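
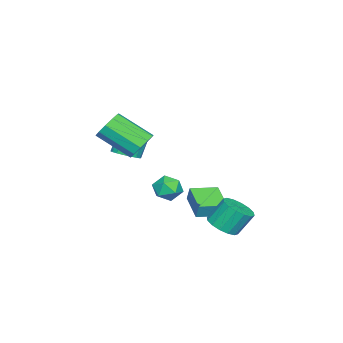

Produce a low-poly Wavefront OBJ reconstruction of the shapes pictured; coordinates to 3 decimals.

v -1.49 1.582 -3.526
v -1.36 1.784 -2.741
v -0.228 2.572 -3.99
v -0.098 2.774 -3.206
v -0.582 0.486 -3.394
v -0.452 0.688 -2.61
v 0.68 1.476 -3.859
v 0.81 1.678 -3.074
v 2.279 -0.575 1.182
v 3.04 -0.312 1.484
v 3.163 -2.023 2.66
v 2.401 -2.285 2.358
v 2.661 -0.12 1.803
v 2.784 -1.83 2.98
v 2.136 -0.101 1.885
v 2.259 -1.812 3.062
v 1.666 -0.263 1.698
v 1.789 -1.974 2.875
v 1.429 -0.544 1.314
v 1.552 -2.255 2.491
v 1.517 -0.837 0.88
v 1.64 -2.548 2.056
v 1.896 -1.03 0.56
v 2.019 -2.74 1.737
v 2.421 -1.048 0.478
v 2.544 -2.759 1.655
v 2.891 -0.886 0.665
v 3.014 -2.597 1.842
v 3.128 -0.605 1.049
v 3.251 -2.316 2.226
v 1.157 3.018 -3.896
v 1.924 2.803 -3.522
v 1.529 3.466 -2.33
v 0.763 3.682 -2.704
v 1.999 3.205 -3.721
v 1.605 3.869 -2.529
v 1.849 3.558 -3.967
v 1.454 4.221 -2.776
v 1.513 3.766 -4.194
v 1.118 4.429 -3.003
v 1.082 3.773 -4.341
v 0.687 4.437 -3.15
v 0.671 3.579 -4.369
v 0.276 4.242 -3.177
v 0.391 3.234 -4.27
v -0.004 3.897 -3.078
v 0.315 2.831 -4.071
v -0.079 3.495 -2.879
v 0.466 2.479 -3.824
v 0.071 3.142 -2.633
v 0.802 2.271 -3.597
v 0.407 2.934 -2.406
v 1.233 2.263 -3.45
v 0.838 2.927 -2.259
v 1.644 2.458 -3.423
v 1.249 3.121 -2.231
v -0.532 -2.705 -0.985
v 0.133 -2.862 -0.63
v -0.423 -2.712 0.479
v -1.088 -2.555 0.125
v 0.146 -2.522 -0.669
v -0.41 -2.372 0.44
v 0.025 -2.218 -0.771
v -0.531 -2.068 0.338
v -0.206 -2.011 -0.916
v -0.763 -1.86 0.194
v -0.502 -1.941 -1.074
v -1.059 -1.79 0.036
v -0.804 -2.023 -1.214
v -1.36 -1.872 -0.105
v -1.052 -2.239 -1.309
v -1.608 -2.089 -0.2
v -1.197 -2.548 -1.339
v -1.753 -2.398 -0.23
v -1.21 -2.888 -1.3
v -1.766 -2.738 -0.191
v -1.089 -3.192 -1.198
v -1.645 -3.042 -0.089
v -0.857 -3.4 -1.054
v -1.414 -3.249 0.056
v -0.561 -3.47 -0.896
v -1.118 -3.319 0.214
v -0.26 -3.388 -0.755
v -0.816 -3.237 0.354
v -0.012 -3.171 -0.66
v -0.568 -3.021 0.449
v -0.695 -0.092 -2.358
v -0.227 0.46 -2.766
v 0.347 -0.94 -2.314
v 0.815 -0.388 -2.722
v 0.575 -0.234 -1.941
v -0.069 0.29 -1.969
v 0.189 -0.77 -3.111
v -0.455 -0.246 -3.139
v 0.319 0.041 -3.231
v 0.557 0.373 -2.508
v -0.437 -0.853 -2.572
v -0.199 -0.521 -1.849
f 2 4 1
f 5 2 1
f 1 4 3
f 3 5 1
f 2 8 4
f 6 2 5
f 6 8 2
f 4 8 3
f 7 5 3
f 3 8 7
f 7 6 5
f 8 6 7
f 10 9 13
f 10 13 11
f 11 13 14
f 11 14 12
f 13 9 15
f 13 15 14
f 14 15 16
f 14 16 12
f 15 9 17
f 15 17 16
f 16 17 18
f 16 18 12
f 17 9 19
f 17 19 18
f 18 19 20
f 18 20 12
f 19 9 21
f 19 21 20
f 20 21 22
f 20 22 12
f 21 9 23
f 21 23 22
f 22 23 24
f 22 24 12
f 23 9 25
f 23 25 24
f 24 25 26
f 24 26 12
f 25 9 27
f 25 27 26
f 26 27 28
f 26 28 12
f 27 9 29
f 27 29 28
f 28 29 30
f 28 30 12
f 29 9 10
f 29 10 30
f 30 10 11
f 30 11 12
f 32 31 35
f 32 35 33
f 33 35 36
f 33 36 34
f 35 31 37
f 35 37 36
f 36 37 38
f 36 38 34
f 37 31 39
f 37 39 38
f 38 39 40
f 38 40 34
f 39 31 41
f 39 41 40
f 40 41 42
f 40 42 34
f 41 31 43
f 41 43 42
f 42 43 44
f 42 44 34
f 43 31 45
f 43 45 44
f 44 45 46
f 44 46 34
f 45 31 47
f 45 47 46
f 46 47 48
f 46 48 34
f 47 31 49
f 47 49 48
f 48 49 50
f 48 50 34
f 49 31 51
f 49 51 50
f 50 51 52
f 50 52 34
f 51 31 53
f 51 53 52
f 52 53 54
f 52 54 34
f 53 31 55
f 53 55 54
f 54 55 56
f 54 56 34
f 55 31 32
f 55 32 56
f 56 32 33
f 56 33 34
f 58 57 61
f 58 61 59
f 59 61 62
f 59 62 60
f 61 57 63
f 61 63 62
f 62 63 64
f 62 64 60
f 63 57 65
f 63 65 64
f 64 65 66
f 64 66 60
f 65 57 67
f 65 67 66
f 66 67 68
f 66 68 60
f 67 57 69
f 67 69 68
f 68 69 70
f 68 70 60
f 69 57 71
f 69 71 70
f 70 71 72
f 70 72 60
f 71 57 73
f 71 73 72
f 72 73 74
f 72 74 60
f 73 57 75
f 73 75 74
f 74 75 76
f 74 76 60
f 75 57 77
f 75 77 76
f 76 77 78
f 76 78 60
f 77 57 79
f 77 79 78
f 78 79 80
f 78 80 60
f 79 57 81
f 79 81 80
f 80 81 82
f 80 82 60
f 81 57 83
f 81 83 82
f 82 83 84
f 82 84 60
f 83 57 85
f 83 85 84
f 84 85 86
f 84 86 60
f 85 57 58
f 85 58 86
f 86 58 59
f 86 59 60
f 87 98 92
f 87 92 88
f 87 88 94
f 87 94 97
f 87 97 98
f 88 92 96
f 92 98 91
f 98 97 89
f 97 94 93
f 94 88 95
f 90 96 91
f 90 91 89
f 90 89 93
f 90 93 95
f 90 95 96
f 91 96 92
f 89 91 98
f 93 89 97
f 95 93 94
f 96 95 88



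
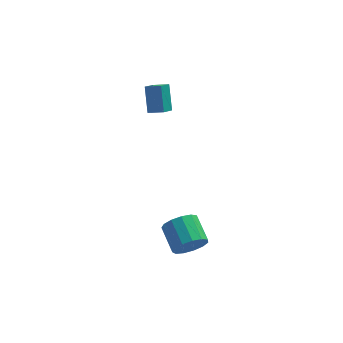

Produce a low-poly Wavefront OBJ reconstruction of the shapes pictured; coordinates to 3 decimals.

v -1.827 -3.056 -1.612
v -1.331 -3.22 -0.917
v -1.736 -1.968 -0.332
v -2.233 -1.804 -1.028
v -1.047 -2.979 -1.236
v -1.452 -1.727 -0.651
v -1.011 -2.763 -1.674
v -1.416 -1.511 -1.089
v -1.234 -2.639 -2.093
v -1.639 -1.387 -1.508
v -1.645 -2.648 -2.359
v -2.051 -1.396 -1.774
v -2.115 -2.787 -2.388
v -2.52 -1.535 -1.803
v -2.493 -3.011 -2.171
v -2.898 -1.759 -1.586
v -2.66 -3.249 -1.776
v -3.065 -1.997 -1.192
v -2.562 -3.426 -1.33
v -2.968 -2.174 -0.745
v -2.232 -3.486 -0.973
v -2.637 -2.234 -0.388
v -1.772 -3.409 -0.819
v -2.178 -2.157 -0.234
v -3.4 2.677 2.964
v -3.473 3.561 4.124
v -2.976 3.312 2.507
v -3.049 4.196 3.667
v -2.671 2.384 3.233
v -2.744 3.268 4.393
v -2.247 3.019 2.776
v -2.32 3.903 3.936
f 2 1 5
f 2 5 3
f 3 5 6
f 3 6 4
f 5 1 7
f 5 7 6
f 6 7 8
f 6 8 4
f 7 1 9
f 7 9 8
f 8 9 10
f 8 10 4
f 9 1 11
f 9 11 10
f 10 11 12
f 10 12 4
f 11 1 13
f 11 13 12
f 12 13 14
f 12 14 4
f 13 1 15
f 13 15 14
f 14 15 16
f 14 16 4
f 15 1 17
f 15 17 16
f 16 17 18
f 16 18 4
f 17 1 19
f 17 19 18
f 18 19 20
f 18 20 4
f 19 1 21
f 19 21 20
f 20 21 22
f 20 22 4
f 21 1 23
f 21 23 22
f 22 23 24
f 22 24 4
f 23 1 2
f 23 2 24
f 24 2 3
f 24 3 4
f 26 28 25
f 29 26 25
f 25 28 27
f 27 29 25
f 26 32 28
f 30 26 29
f 30 32 26
f 28 32 27
f 31 29 27
f 27 32 31
f 31 30 29
f 32 30 31



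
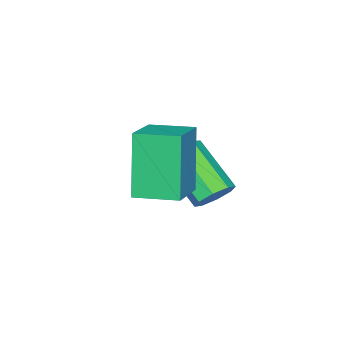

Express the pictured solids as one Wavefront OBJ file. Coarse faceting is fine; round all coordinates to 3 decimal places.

v 2.144 2.811 -2.842
v 2.526 2.512 -3.08
v 2.178 1.331 -2.155
v 1.796 1.629 -1.918
v 2.67 2.723 -2.756
v 2.322 1.542 -1.831
v 2.506 2.986 -2.482
v 2.158 1.805 -1.557
v 2.13 3.146 -2.419
v 1.782 1.965 -1.495
v 1.762 3.109 -2.605
v 1.414 1.928 -1.68
v 1.618 2.898 -2.929
v 1.27 1.717 -2.004
v 1.782 2.635 -3.203
v 1.434 1.454 -2.278
v 2.158 2.475 -3.265
v 1.81 1.294 -2.341
v 3.843 2.158 -1.813
v 3.346 1.849 -0.196
v 3.495 3.166 -1.728
v 2.998 2.857 -0.11
v 4.942 2.503 -1.41
v 4.445 2.194 0.208
v 4.594 3.511 -1.324
v 4.097 3.202 0.293
f 2 1 5
f 2 5 3
f 3 5 6
f 3 6 4
f 5 1 7
f 5 7 6
f 6 7 8
f 6 8 4
f 7 1 9
f 7 9 8
f 8 9 10
f 8 10 4
f 9 1 11
f 9 11 10
f 10 11 12
f 10 12 4
f 11 1 13
f 11 13 12
f 12 13 14
f 12 14 4
f 13 1 15
f 13 15 14
f 14 15 16
f 14 16 4
f 15 1 17
f 15 17 16
f 16 17 18
f 16 18 4
f 17 1 2
f 17 2 18
f 18 2 3
f 18 3 4
f 20 22 19
f 23 20 19
f 19 22 21
f 21 23 19
f 20 26 22
f 24 20 23
f 24 26 20
f 22 26 21
f 25 23 21
f 21 26 25
f 25 24 23
f 26 24 25



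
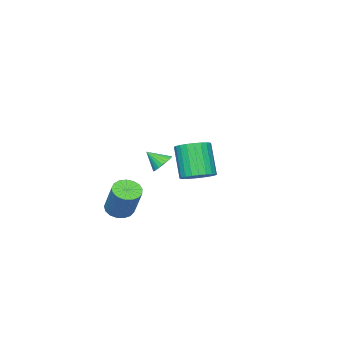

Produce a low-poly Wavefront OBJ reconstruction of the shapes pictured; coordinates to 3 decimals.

v 3.142 -1.636 -4.173
v 3.691 -2.196 -4.019
v 4.288 -1.125 -2.253
v 3.738 -0.564 -2.407
v 3.878 -1.942 -4.236
v 4.475 -0.871 -2.47
v 3.896 -1.618 -4.439
v 4.493 -0.546 -2.673
v 3.741 -1.298 -4.581
v 4.338 -0.226 -2.815
v 3.449 -1.055 -4.629
v 4.046 0.017 -2.863
v 3.086 -0.945 -4.573
v 3.683 0.126 -2.807
v 2.736 -0.994 -4.425
v 3.333 0.078 -2.66
v 2.479 -1.189 -4.22
v 3.076 -0.118 -2.454
v 2.374 -1.487 -4.004
v 2.971 -0.416 -2.238
v 2.444 -1.819 -3.826
v 3.041 -0.748 -2.06
v 2.675 -2.109 -3.728
v 3.272 -1.037 -1.962
v 3.012 -2.29 -3.732
v 3.609 -1.219 -1.966
v 3.379 -2.322 -3.837
v 3.976 -1.25 -2.071
v 3.213 3.63 -0.585
v 3.811 4.186 -0.161
v 3.285 3.386 1.629
v 2.687 2.83 1.205
v 3.514 4.387 -0.158
v 2.988 3.588 1.632
v 3.171 4.473 -0.221
v 2.645 3.674 1.569
v 2.835 4.431 -0.339
v 2.308 3.632 1.452
v 2.556 4.267 -0.494
v 2.03 3.468 1.296
v 2.377 4.006 -0.663
v 1.851 3.206 1.127
v 2.326 3.687 -0.82
v 1.799 2.888 0.97
v 2.409 3.36 -0.942
v 1.883 2.561 0.848
v 2.615 3.074 -1.009
v 2.089 2.274 0.781
v 2.912 2.872 -1.012
v 2.386 2.073 0.778
v 3.255 2.786 -0.949
v 2.729 1.987 0.841
v 3.592 2.828 -0.832
v 3.065 2.029 0.959
v 3.87 2.992 -0.676
v 3.344 2.193 1.114
v 4.049 3.254 -0.507
v 3.523 2.454 1.283
v 4.101 3.572 -0.35
v 3.574 2.773 1.44
v 4.017 3.899 -0.228
v 3.491 3.1 1.562
v -2.262 -3.324 -3.025
v -1.609 -3.022 -3.048
v -1.858 -4.136 -2.195
v -1.742 -2.865 -2.83
v -1.965 -2.789 -2.646
v -2.24 -2.804 -2.527
v -2.518 -2.909 -2.494
v -2.752 -3.086 -2.553
v -2.902 -3.304 -2.694
v -2.941 -3.526 -2.892
v -2.862 -3.712 -3.113
v -2.68 -3.831 -3.318
v -2.426 -3.863 -3.473
v -2.143 -3.801 -3.551
v -1.881 -3.657 -3.537
v -1.685 -3.455 -3.435
v -1.589 -3.23 -3.262
f 2 1 5
f 2 5 3
f 3 5 6
f 3 6 4
f 5 1 7
f 5 7 6
f 6 7 8
f 6 8 4
f 7 1 9
f 7 9 8
f 8 9 10
f 8 10 4
f 9 1 11
f 9 11 10
f 10 11 12
f 10 12 4
f 11 1 13
f 11 13 12
f 12 13 14
f 12 14 4
f 13 1 15
f 13 15 14
f 14 15 16
f 14 16 4
f 15 1 17
f 15 17 16
f 16 17 18
f 16 18 4
f 17 1 19
f 17 19 18
f 18 19 20
f 18 20 4
f 19 1 21
f 19 21 20
f 20 21 22
f 20 22 4
f 21 1 23
f 21 23 22
f 22 23 24
f 22 24 4
f 23 1 25
f 23 25 24
f 24 25 26
f 24 26 4
f 25 1 27
f 25 27 26
f 26 27 28
f 26 28 4
f 27 1 2
f 27 2 28
f 28 2 3
f 28 3 4
f 30 29 33
f 30 33 31
f 31 33 34
f 31 34 32
f 33 29 35
f 33 35 34
f 34 35 36
f 34 36 32
f 35 29 37
f 35 37 36
f 36 37 38
f 36 38 32
f 37 29 39
f 37 39 38
f 38 39 40
f 38 40 32
f 39 29 41
f 39 41 40
f 40 41 42
f 40 42 32
f 41 29 43
f 41 43 42
f 42 43 44
f 42 44 32
f 43 29 45
f 43 45 44
f 44 45 46
f 44 46 32
f 45 29 47
f 45 47 46
f 46 47 48
f 46 48 32
f 47 29 49
f 47 49 48
f 48 49 50
f 48 50 32
f 49 29 51
f 49 51 50
f 50 51 52
f 50 52 32
f 51 29 53
f 51 53 52
f 52 53 54
f 52 54 32
f 53 29 55
f 53 55 54
f 54 55 56
f 54 56 32
f 55 29 57
f 55 57 56
f 56 57 58
f 56 58 32
f 57 29 59
f 57 59 58
f 58 59 60
f 58 60 32
f 59 29 61
f 59 61 60
f 60 61 62
f 60 62 32
f 61 29 30
f 61 30 62
f 62 30 31
f 62 31 32
f 64 63 66
f 64 66 65
f 66 63 67
f 66 67 65
f 67 63 68
f 67 68 65
f 68 63 69
f 68 69 65
f 69 63 70
f 69 70 65
f 70 63 71
f 70 71 65
f 71 63 72
f 71 72 65
f 72 63 73
f 72 73 65
f 73 63 74
f 73 74 65
f 74 63 75
f 74 75 65
f 75 63 76
f 75 76 65
f 76 63 77
f 76 77 65
f 77 63 78
f 77 78 65
f 78 63 79
f 78 79 65
f 79 63 64
f 79 64 65



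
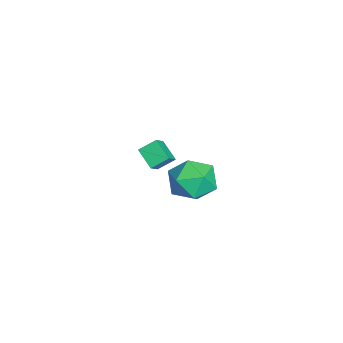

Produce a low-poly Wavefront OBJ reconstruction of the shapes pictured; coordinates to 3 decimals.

v -4.19 -1.226 -1.258
v -3.511 -1.495 -0.635
v -4.391 -0.397 -0.682
v -3.712 -0.665 -0.059
v -3.368 -0.595 -1.881
v -2.689 -0.863 -1.258
v -3.569 0.235 -1.305
v -2.89 -0.034 -0.682
v 2.3 2.303 1.656
v 2.627 1.764 2.688
v 1.273 0.716 1.152
v 1.6 0.177 2.184
v 0.843 1.12 2.207
v 1.478 2.101 2.519
v 2.422 0.379 1.321
v 3.057 1.36 1.633
v 2.702 0.575 2.481
v 1.726 1.033 3.029
v 2.174 1.447 0.811
v 1.198 1.905 1.359
f 2 4 1
f 5 2 1
f 1 4 3
f 3 5 1
f 2 8 4
f 6 2 5
f 6 8 2
f 4 8 3
f 7 5 3
f 3 8 7
f 7 6 5
f 8 6 7
f 9 20 14
f 9 14 10
f 9 10 16
f 9 16 19
f 9 19 20
f 10 14 18
f 14 20 13
f 20 19 11
f 19 16 15
f 16 10 17
f 12 18 13
f 12 13 11
f 12 11 15
f 12 15 17
f 12 17 18
f 13 18 14
f 11 13 20
f 15 11 19
f 17 15 16
f 18 17 10



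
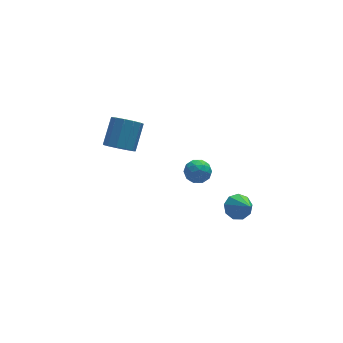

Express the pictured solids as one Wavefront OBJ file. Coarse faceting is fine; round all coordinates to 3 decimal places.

v -2.193 3.116 -2.607
v -1.37 3.118 -3.12
v -0.565 4.286 -1.827
v -1.387 4.284 -1.313
v -1.67 3.534 -3.309
v -0.865 4.702 -2.016
v -2.136 3.817 -3.275
v -1.331 4.985 -1.981
v -2.62 3.878 -3.029
v -1.815 5.046 -1.735
v -2.968 3.697 -2.648
v -2.163 4.865 -1.355
v -3.07 3.331 -2.255
v -2.265 4.499 -0.961
v -2.894 2.897 -1.973
v -2.089 4.066 -0.68
v -2.494 2.533 -1.893
v -1.689 3.701 -0.599
v -1.999 2.354 -2.039
v -1.194 3.522 -0.745
v -1.565 2.416 -2.365
v -0.76 3.585 -1.072
v -1.331 2.701 -2.769
v -0.526 3.869 -1.475
v 3.02 -2.945 -3.775
v 3.689 -2.531 -3.453
v 3.26 -4.355 -2.465
v 3.203 -2.363 -3.182
v 2.631 -2.467 -3.189
v 2.241 -2.794 -3.47
v 2.216 -3.192 -3.894
v 2.567 -3.474 -4.262
v 3.13 -3.508 -4.402
v 3.642 -3.279 -4.249
v 3.863 -2.893 -3.874
v 0.583 -0.758 -1.683
v 1.22 -0.764 -2.215
v 1.14 -1.776 -1.005
v 1.777 -1.782 -1.537
v 1.681 -1.146 -1.012
v 1.337 -0.517 -1.431
v 1.023 -2.023 -1.789
v 0.679 -1.394 -2.208
v 1.493 -1.546 -2.281
v 1.899 -1.004 -1.801
v 0.461 -1.536 -1.419
v 0.867 -0.994 -0.939
v 0.853 -0.672 -2.008
v 1.507 -1.868 -1.212
v 1.451 -1.495 -0.903
v 1.825 -1.498 -1.216
v 0.921 -0.526 -1.547
v 1.296 -0.53 -1.86
v 1.566 -0.754 -1.153
v 1.064 -2.01 -1.36
v 1.439 -2.014 -1.673
v 0.535 -1.042 -2.004
v 0.909 -1.045 -2.317
v 0.794 -1.786 -2.067
v 1.387 -1.135 -2.36
v 1.715 -1.733 -1.962
v 1.272 -1.875 -2.11
v 1.069 -1.505 -2.356
v 1.626 -0.816 -2.078
v 1.954 -1.414 -1.679
v 1.897 -1.04 -1.37
v 1.695 -0.671 -1.617
v 1.786 -1.275 -2.117
v 0.406 -1.126 -1.541
v 0.734 -1.724 -1.142
v 0.665 -1.869 -1.603
v 0.463 -1.5 -1.85
v 0.645 -0.807 -1.258
v 0.973 -1.405 -0.86
v 1.291 -1.035 -0.864
v 1.088 -0.665 -1.11
v 0.574 -1.265 -1.103
f 2 1 5
f 2 5 3
f 3 5 6
f 3 6 4
f 5 1 7
f 5 7 6
f 6 7 8
f 6 8 4
f 7 1 9
f 7 9 8
f 8 9 10
f 8 10 4
f 9 1 11
f 9 11 10
f 10 11 12
f 10 12 4
f 11 1 13
f 11 13 12
f 12 13 14
f 12 14 4
f 13 1 15
f 13 15 14
f 14 15 16
f 14 16 4
f 15 1 17
f 15 17 16
f 16 17 18
f 16 18 4
f 17 1 19
f 17 19 18
f 18 19 20
f 18 20 4
f 19 1 21
f 19 21 20
f 20 21 22
f 20 22 4
f 21 1 23
f 21 23 22
f 22 23 24
f 22 24 4
f 23 1 2
f 23 2 24
f 24 2 3
f 24 3 4
f 26 25 28
f 26 28 27
f 28 25 29
f 28 29 27
f 29 25 30
f 29 30 27
f 30 25 31
f 30 31 27
f 31 25 32
f 31 32 27
f 32 25 33
f 32 33 27
f 33 25 34
f 33 34 27
f 34 25 35
f 34 35 27
f 35 25 26
f 35 26 27
f 36 73 52
f 73 47 76
f 52 76 41
f 73 76 52
f 36 52 48
f 52 41 53
f 48 53 37
f 52 53 48
f 36 48 57
f 48 37 58
f 57 58 43
f 48 58 57
f 36 57 69
f 57 43 72
f 69 72 46
f 57 72 69
f 36 69 73
f 69 46 77
f 73 77 47
f 69 77 73
f 37 53 64
f 53 41 67
f 64 67 45
f 53 67 64
f 41 76 54
f 76 47 75
f 54 75 40
f 76 75 54
f 47 77 74
f 77 46 70
f 74 70 38
f 77 70 74
f 46 72 71
f 72 43 59
f 71 59 42
f 72 59 71
f 43 58 63
f 58 37 60
f 63 60 44
f 58 60 63
f 39 65 51
f 65 45 66
f 51 66 40
f 65 66 51
f 39 51 49
f 51 40 50
f 49 50 38
f 51 50 49
f 39 49 56
f 49 38 55
f 56 55 42
f 49 55 56
f 39 56 61
f 56 42 62
f 61 62 44
f 56 62 61
f 39 61 65
f 61 44 68
f 65 68 45
f 61 68 65
f 40 66 54
f 66 45 67
f 54 67 41
f 66 67 54
f 38 50 74
f 50 40 75
f 74 75 47
f 50 75 74
f 42 55 71
f 55 38 70
f 71 70 46
f 55 70 71
f 44 62 63
f 62 42 59
f 63 59 43
f 62 59 63
f 45 68 64
f 68 44 60
f 64 60 37
f 68 60 64



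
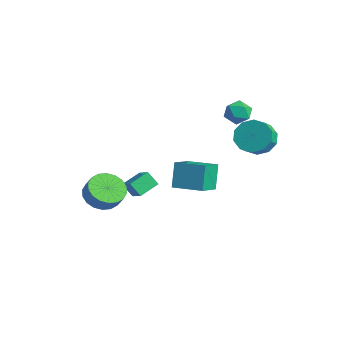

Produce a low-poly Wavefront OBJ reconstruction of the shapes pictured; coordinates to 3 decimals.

v -2.308 -3.752 -2.274
v -1.793 -2.873 -2.689
v -1.237 -2.808 -1.86
v -1.752 -3.688 -1.446
v -2.172 -2.675 -2.45
v -1.616 -2.61 -1.621
v -2.578 -2.691 -2.177
v -2.022 -2.626 -1.348
v -2.93 -2.916 -1.923
v -2.374 -2.851 -1.094
v -3.159 -3.308 -1.739
v -2.604 -3.243 -0.91
v -3.22 -3.787 -1.66
v -2.664 -3.722 -0.831
v -3.1 -4.26 -1.704
v -2.544 -4.195 -0.875
v -2.823 -4.632 -1.86
v -2.267 -4.567 -1.031
v -2.444 -4.83 -2.099
v -1.888 -4.765 -1.27
v -2.038 -4.814 -2.372
v -1.482 -4.749 -1.543
v -1.686 -4.589 -2.626
v -1.13 -4.524 -1.797
v -1.456 -4.197 -2.81
v -0.901 -4.132 -1.981
v -1.396 -3.718 -2.889
v -0.84 -3.653 -2.06
v -1.516 -3.245 -2.845
v -0.96 -3.18 -2.016
v -4.01 -1.498 -3.203
v -2.952 -1.604 -2.526
v -4.164 -0.281 -2.771
v -3.106 -0.388 -2.094
v -3.474 -1.152 -3.986
v -2.416 -1.259 -3.309
v -3.628 0.064 -3.554
v -2.57 -0.042 -2.877
v -0.435 3.872 3.039
v 0.242 3.804 2.526
v -0.002 2.776 3.754
v 0.675 2.708 3.241
v 0.612 3.366 3.779
v 0.345 4.043 3.337
v -0.105 2.537 2.943
v -0.372 3.214 2.501
v 0.445 2.979 2.467
v 0.889 3.491 2.983
v -0.649 3.089 3.297
v -0.205 3.601 3.813
v 0.924 -1.352 -0.693
v 0.368 -0.837 0.75
v 0.24 -0.083 -1.41
v -0.316 0.432 0.033
v 2.416 -0.412 -0.453
v 1.86 0.103 0.99
v 1.732 0.857 -1.17
v 1.176 1.372 0.273
v 2.404 3.051 2.399
v 3.307 3.11 1.827
v 3.759 2.429 2.47
v 2.856 2.369 3.041
v 3.333 3.573 2.299
v 3.785 2.891 2.942
v 3.004 3.836 2.809
v 3.456 3.154 3.452
v 2.446 3.799 3.162
v 2.898 3.118 3.805
v 1.872 3.476 3.223
v 2.324 2.795 3.866
v 1.501 2.991 2.97
v 1.953 2.31 3.613
v 1.475 2.529 2.498
v 1.927 1.847 3.141
v 1.804 2.266 1.988
v 2.256 1.584 2.631
v 2.362 2.302 1.635
v 2.814 1.621 2.278
v 2.936 2.625 1.574
v 3.388 1.944 2.217
f 2 1 5
f 2 5 3
f 3 5 6
f 3 6 4
f 5 1 7
f 5 7 6
f 6 7 8
f 6 8 4
f 7 1 9
f 7 9 8
f 8 9 10
f 8 10 4
f 9 1 11
f 9 11 10
f 10 11 12
f 10 12 4
f 11 1 13
f 11 13 12
f 12 13 14
f 12 14 4
f 13 1 15
f 13 15 14
f 14 15 16
f 14 16 4
f 15 1 17
f 15 17 16
f 16 17 18
f 16 18 4
f 17 1 19
f 17 19 18
f 18 19 20
f 18 20 4
f 19 1 21
f 19 21 20
f 20 21 22
f 20 22 4
f 21 1 23
f 21 23 22
f 22 23 24
f 22 24 4
f 23 1 25
f 23 25 24
f 24 25 26
f 24 26 4
f 25 1 27
f 25 27 26
f 26 27 28
f 26 28 4
f 27 1 29
f 27 29 28
f 28 29 30
f 28 30 4
f 29 1 2
f 29 2 30
f 30 2 3
f 30 3 4
f 32 34 31
f 35 32 31
f 31 34 33
f 33 35 31
f 32 38 34
f 36 32 35
f 36 38 32
f 34 38 33
f 37 35 33
f 33 38 37
f 37 36 35
f 38 36 37
f 39 50 44
f 39 44 40
f 39 40 46
f 39 46 49
f 39 49 50
f 40 44 48
f 44 50 43
f 50 49 41
f 49 46 45
f 46 40 47
f 42 48 43
f 42 43 41
f 42 41 45
f 42 45 47
f 42 47 48
f 43 48 44
f 41 43 50
f 45 41 49
f 47 45 46
f 48 47 40
f 52 54 51
f 55 52 51
f 51 54 53
f 53 55 51
f 52 58 54
f 56 52 55
f 56 58 52
f 54 58 53
f 57 55 53
f 53 58 57
f 57 56 55
f 58 56 57
f 60 59 63
f 60 63 61
f 61 63 64
f 61 64 62
f 63 59 65
f 63 65 64
f 64 65 66
f 64 66 62
f 65 59 67
f 65 67 66
f 66 67 68
f 66 68 62
f 67 59 69
f 67 69 68
f 68 69 70
f 68 70 62
f 69 59 71
f 69 71 70
f 70 71 72
f 70 72 62
f 71 59 73
f 71 73 72
f 72 73 74
f 72 74 62
f 73 59 75
f 73 75 74
f 74 75 76
f 74 76 62
f 75 59 77
f 75 77 76
f 76 77 78
f 76 78 62
f 77 59 79
f 77 79 78
f 78 79 80
f 78 80 62
f 79 59 60
f 79 60 80
f 80 60 61
f 80 61 62



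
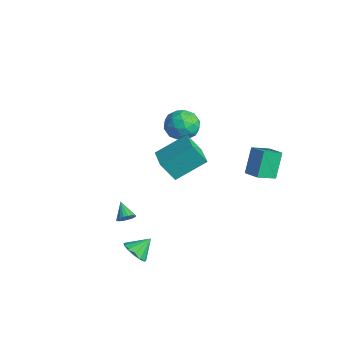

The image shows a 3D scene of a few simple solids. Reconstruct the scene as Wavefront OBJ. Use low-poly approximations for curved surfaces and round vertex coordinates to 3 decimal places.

v -3.13 3.132 -0.574
v -2.508 2.882 0.355
v -3.552 1.338 -0.775
v -2.93 1.088 0.154
v -3.91 1.672 0.261
v -3.65 2.781 0.385
v -2.41 1.439 -0.805
v -2.15 2.548 -0.681
v -2.063 1.836 0.213
v -2.99 1.98 0.871
v -3.07 2.24 -1.291
v -3.997 2.384 -0.633
v -2.782 3.165 -0.092
v -3.278 1.055 -0.328
v -3.854 1.398 -0.265
v -3.488 1.252 0.281
v -3.453 3.105 -0.075
v -3.088 2.958 0.472
v -3.911 2.247 0.417
v -2.972 1.262 -0.892
v -2.607 1.115 -0.345
v -2.572 2.968 -0.701
v -2.206 2.822 -0.155
v -2.149 1.973 -0.837
v -2.155 2.403 0.371
v -2.403 1.348 0.253
v -2.098 1.554 -0.311
v -1.945 2.206 -0.238
v -2.7 2.487 0.758
v -2.948 1.433 0.64
v -3.524 1.776 0.703
v -3.371 2.428 0.775
v -2.438 1.872 0.674
v -3.112 2.787 -1.06
v -3.36 1.733 -1.178
v -2.689 1.792 -1.195
v -2.536 2.444 -1.123
v -3.657 2.872 -0.673
v -3.905 1.817 -0.791
v -4.115 2.014 -0.182
v -3.962 2.666 -0.109
v -3.622 2.348 -1.094
v 1.701 -1.184 0.663
v 1.292 -1.89 1.921
v 2.063 0.603 1.783
v 1.653 -0.103 3.041
v 3.207 -1.637 0.899
v 2.797 -2.343 2.157
v 3.568 0.15 2.019
v 3.159 -0.556 3.277
v 3.236 -4.188 -4.37
v 4.028 -3.988 -4.64
v 3.264 -3.192 -3.55
v 3.721 -3.744 -4.925
v 3.26 -3.641 -5.034
v 2.791 -3.712 -4.932
v 2.464 -3.933 -4.652
v 2.382 -4.236 -4.282
v 2.57 -4.523 -3.941
v 2.97 -4.703 -3.735
v 3.455 -4.72 -3.732
v 3.869 -4.568 -3.931
v 4.083 -4.295 -4.269
v 2.821 3.359 1.469
v 3.868 3.549 1.786
v 2.782 4.579 0.868
v 3.829 4.768 1.185
v 3.411 2.632 -0.045
v 4.458 2.821 0.272
v 3.372 3.851 -0.646
v 4.419 4.041 -0.329
v 0.53 -3.344 -3.839
v 0.786 -3.633 -3.406
v -0.45 -3.196 -3.161
v 0.854 -3.388 -3.36
v 0.858 -3.135 -3.409
v 0.798 -2.923 -3.543
v 0.684 -2.794 -3.735
v 0.539 -2.774 -3.948
v 0.393 -2.867 -4.14
v 0.274 -3.054 -4.271
v 0.205 -3.299 -4.317
v 0.201 -3.552 -4.269
v 0.262 -3.764 -4.135
v 0.376 -3.893 -3.942
v 0.52 -3.913 -3.729
v 0.666 -3.82 -3.538
f 1 38 17
f 38 12 41
f 17 41 6
f 38 41 17
f 1 17 13
f 17 6 18
f 13 18 2
f 17 18 13
f 1 13 22
f 13 2 23
f 22 23 8
f 13 23 22
f 1 22 34
f 22 8 37
f 34 37 11
f 22 37 34
f 1 34 38
f 34 11 42
f 38 42 12
f 34 42 38
f 2 18 29
f 18 6 32
f 29 32 10
f 18 32 29
f 6 41 19
f 41 12 40
f 19 40 5
f 41 40 19
f 12 42 39
f 42 11 35
f 39 35 3
f 42 35 39
f 11 37 36
f 37 8 24
f 36 24 7
f 37 24 36
f 8 23 28
f 23 2 25
f 28 25 9
f 23 25 28
f 4 30 16
f 30 10 31
f 16 31 5
f 30 31 16
f 4 16 14
f 16 5 15
f 14 15 3
f 16 15 14
f 4 14 21
f 14 3 20
f 21 20 7
f 14 20 21
f 4 21 26
f 21 7 27
f 26 27 9
f 21 27 26
f 4 26 30
f 26 9 33
f 30 33 10
f 26 33 30
f 5 31 19
f 31 10 32
f 19 32 6
f 31 32 19
f 3 15 39
f 15 5 40
f 39 40 12
f 15 40 39
f 7 20 36
f 20 3 35
f 36 35 11
f 20 35 36
f 9 27 28
f 27 7 24
f 28 24 8
f 27 24 28
f 10 33 29
f 33 9 25
f 29 25 2
f 33 25 29
f 44 46 43
f 47 44 43
f 43 46 45
f 45 47 43
f 44 50 46
f 48 44 47
f 48 50 44
f 46 50 45
f 49 47 45
f 45 50 49
f 49 48 47
f 50 48 49
f 52 51 54
f 52 54 53
f 54 51 55
f 54 55 53
f 55 51 56
f 55 56 53
f 56 51 57
f 56 57 53
f 57 51 58
f 57 58 53
f 58 51 59
f 58 59 53
f 59 51 60
f 59 60 53
f 60 51 61
f 60 61 53
f 61 51 62
f 61 62 53
f 62 51 63
f 62 63 53
f 63 51 52
f 63 52 53
f 65 67 64
f 68 65 64
f 64 67 66
f 66 68 64
f 65 71 67
f 69 65 68
f 69 71 65
f 67 71 66
f 70 68 66
f 66 71 70
f 70 69 68
f 71 69 70
f 73 72 75
f 73 75 74
f 75 72 76
f 75 76 74
f 76 72 77
f 76 77 74
f 77 72 78
f 77 78 74
f 78 72 79
f 78 79 74
f 79 72 80
f 79 80 74
f 80 72 81
f 80 81 74
f 81 72 82
f 81 82 74
f 82 72 83
f 82 83 74
f 83 72 84
f 83 84 74
f 84 72 85
f 84 85 74
f 85 72 86
f 85 86 74
f 86 72 87
f 86 87 74
f 87 72 73
f 87 73 74



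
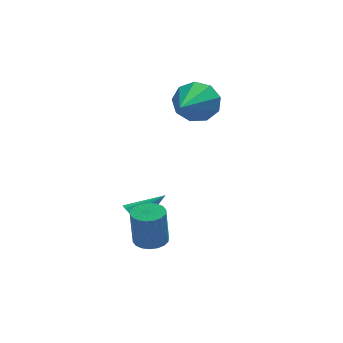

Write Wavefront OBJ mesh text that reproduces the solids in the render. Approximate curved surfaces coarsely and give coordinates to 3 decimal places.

v -1.62 -2.688 -2.99
v -1.114 -2.929 -2.975
v -1.215 -3.052 -1.634
v -1.72 -2.812 -1.65
v -1.061 -2.686 -2.948
v -1.162 -2.81 -1.608
v -1.119 -2.445 -2.93
v -1.219 -2.568 -1.59
v -1.276 -2.251 -2.924
v -1.376 -2.375 -1.584
v -1.501 -2.144 -2.931
v -1.601 -2.268 -1.591
v -1.749 -2.145 -2.95
v -1.85 -2.269 -1.609
v -1.972 -2.253 -2.977
v -2.073 -2.377 -1.636
v -2.125 -2.448 -3.006
v -2.226 -2.571 -1.665
v -2.178 -2.69 -3.032
v -2.279 -2.814 -1.692
v -2.121 -2.932 -3.05
v -2.221 -3.055 -1.71
v -1.964 -3.125 -3.056
v -2.064 -3.249 -1.716
v -1.739 -3.232 -3.049
v -1.839 -3.356 -1.709
v -1.49 -3.231 -3.031
v -1.591 -3.355 -1.69
v -1.267 -3.123 -3.004
v -1.368 -3.247 -1.663
v 0.391 0.881 1.036
v 0.868 0.946 1.7
v -0.451 -0.981 1.824
v 0.379 1.205 1.789
v -0.105 1.313 1.527
v -0.356 1.218 1.034
v -0.258 0.966 0.543
v 0.144 0.674 0.282
v 0.661 0.479 0.375
v 1.053 0.472 0.776
v 1.134 0.656 1.3
v -1.948 -0.878 -3.014
v -1.666 -0.975 -3.428
v -0.852 -0.622 -2.326
v -1.751 -0.637 -3.418
v -1.929 -0.411 -3.219
v -2.115 -0.405 -2.924
v -2.224 -0.619 -2.672
v -2.203 -0.955 -2.579
v -2.064 -1.255 -2.69
v -1.87 -1.378 -2.953
v -1.713 -1.268 -3.244
f 2 1 5
f 2 5 3
f 3 5 6
f 3 6 4
f 5 1 7
f 5 7 6
f 6 7 8
f 6 8 4
f 7 1 9
f 7 9 8
f 8 9 10
f 8 10 4
f 9 1 11
f 9 11 10
f 10 11 12
f 10 12 4
f 11 1 13
f 11 13 12
f 12 13 14
f 12 14 4
f 13 1 15
f 13 15 14
f 14 15 16
f 14 16 4
f 15 1 17
f 15 17 16
f 16 17 18
f 16 18 4
f 17 1 19
f 17 19 18
f 18 19 20
f 18 20 4
f 19 1 21
f 19 21 20
f 20 21 22
f 20 22 4
f 21 1 23
f 21 23 22
f 22 23 24
f 22 24 4
f 23 1 25
f 23 25 24
f 24 25 26
f 24 26 4
f 25 1 27
f 25 27 26
f 26 27 28
f 26 28 4
f 27 1 29
f 27 29 28
f 28 29 30
f 28 30 4
f 29 1 2
f 29 2 30
f 30 2 3
f 30 3 4
f 32 31 34
f 32 34 33
f 34 31 35
f 34 35 33
f 35 31 36
f 35 36 33
f 36 31 37
f 36 37 33
f 37 31 38
f 37 38 33
f 38 31 39
f 38 39 33
f 39 31 40
f 39 40 33
f 40 31 41
f 40 41 33
f 41 31 32
f 41 32 33
f 43 42 45
f 43 45 44
f 45 42 46
f 45 46 44
f 46 42 47
f 46 47 44
f 47 42 48
f 47 48 44
f 48 42 49
f 48 49 44
f 49 42 50
f 49 50 44
f 50 42 51
f 50 51 44
f 51 42 52
f 51 52 44
f 52 42 43
f 52 43 44



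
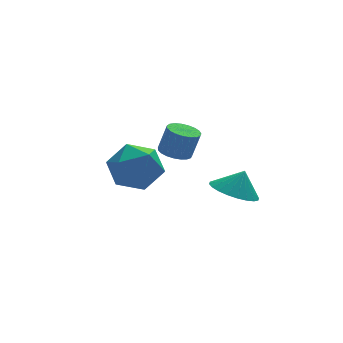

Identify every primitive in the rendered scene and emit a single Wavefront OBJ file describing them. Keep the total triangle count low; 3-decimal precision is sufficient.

v 1.972 2.183 -1.382
v 2.655 2.276 -1.59
v 3.031 2.25 -0.366
v 2.348 2.157 -0.158
v 2.562 2.558 -1.555
v 2.938 2.532 -0.332
v 2.366 2.776 -1.49
v 2.742 2.749 -0.267
v 2.103 2.891 -1.407
v 2.479 2.864 -0.183
v 1.817 2.883 -1.319
v 2.193 2.857 -0.096
v 1.557 2.755 -1.242
v 1.933 2.729 -0.019
v 1.37 2.528 -1.189
v 1.746 2.501 0.034
v 1.286 2.241 -1.17
v 1.662 2.214 0.054
v 1.321 1.944 -1.187
v 1.697 1.918 0.036
v 1.469 1.689 -1.238
v 1.845 1.662 -0.014
v 1.704 1.519 -1.313
v 2.08 1.492 -0.09
v 1.985 1.464 -1.401
v 2.361 1.437 -0.178
v 2.263 1.533 -1.485
v 2.639 1.507 -0.262
v 2.492 1.715 -1.551
v 2.868 1.688 -0.328
v 2.63 1.978 -1.588
v 3.006 1.951 -0.365
v -0.653 0.737 -1.611
v -0.206 1.317 -0.623
v -0.354 -1.017 -0.717
v 0.093 -0.437 0.271
v -1.102 -0.35 -0.005
v -1.288 0.734 -0.557
v 0.728 -0.434 -0.783
v 0.542 0.65 -1.335
v 0.647 0.593 -0.111
v -0.484 0.645 0.37
v -0.076 -0.345 -1.71
v -1.207 -0.293 -1.229
v 2.779 -2.564 -1.035
v 3.52 -3.207 -1.315
v 3.241 -2.456 -0.065
v 3.674 -2.858 -1.427
v 3.692 -2.464 -1.48
v 3.571 -2.085 -1.465
v 3.329 -1.779 -1.384
v 3.004 -1.593 -1.251
v 2.644 -1.555 -1.084
v 2.305 -1.67 -0.91
v 2.039 -1.921 -0.755
v 1.885 -2.271 -0.643
v 1.867 -2.665 -0.59
v 1.988 -3.044 -0.606
v 2.23 -3.349 -0.686
v 2.555 -3.536 -0.82
v 2.914 -3.574 -0.986
v 3.253 -3.459 -1.16
f 2 1 5
f 2 5 3
f 3 5 6
f 3 6 4
f 5 1 7
f 5 7 6
f 6 7 8
f 6 8 4
f 7 1 9
f 7 9 8
f 8 9 10
f 8 10 4
f 9 1 11
f 9 11 10
f 10 11 12
f 10 12 4
f 11 1 13
f 11 13 12
f 12 13 14
f 12 14 4
f 13 1 15
f 13 15 14
f 14 15 16
f 14 16 4
f 15 1 17
f 15 17 16
f 16 17 18
f 16 18 4
f 17 1 19
f 17 19 18
f 18 19 20
f 18 20 4
f 19 1 21
f 19 21 20
f 20 21 22
f 20 22 4
f 21 1 23
f 21 23 22
f 22 23 24
f 22 24 4
f 23 1 25
f 23 25 24
f 24 25 26
f 24 26 4
f 25 1 27
f 25 27 26
f 26 27 28
f 26 28 4
f 27 1 29
f 27 29 28
f 28 29 30
f 28 30 4
f 29 1 31
f 29 31 30
f 30 31 32
f 30 32 4
f 31 1 2
f 31 2 32
f 32 2 3
f 32 3 4
f 33 44 38
f 33 38 34
f 33 34 40
f 33 40 43
f 33 43 44
f 34 38 42
f 38 44 37
f 44 43 35
f 43 40 39
f 40 34 41
f 36 42 37
f 36 37 35
f 36 35 39
f 36 39 41
f 36 41 42
f 37 42 38
f 35 37 44
f 39 35 43
f 41 39 40
f 42 41 34
f 46 45 48
f 46 48 47
f 48 45 49
f 48 49 47
f 49 45 50
f 49 50 47
f 50 45 51
f 50 51 47
f 51 45 52
f 51 52 47
f 52 45 53
f 52 53 47
f 53 45 54
f 53 54 47
f 54 45 55
f 54 55 47
f 55 45 56
f 55 56 47
f 56 45 57
f 56 57 47
f 57 45 58
f 57 58 47
f 58 45 59
f 58 59 47
f 59 45 60
f 59 60 47
f 60 45 61
f 60 61 47
f 61 45 62
f 61 62 47
f 62 45 46
f 62 46 47



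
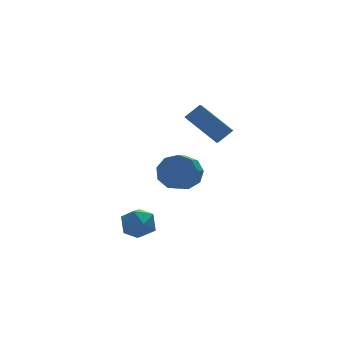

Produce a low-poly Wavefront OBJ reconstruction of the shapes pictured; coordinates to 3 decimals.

v -4.317 -3.058 -1.6
v -3.636 -2.922 -2.29
v -3.844 -4.558 -1.43
v -3.163 -4.422 -2.12
v -3.077 -3.978 -1.253
v -3.369 -3.051 -1.358
v -4.111 -4.429 -2.362
v -4.403 -3.502 -2.467
v -3.509 -3.769 -2.76
v -2.87 -3.49 -2.075
v -4.61 -3.99 -1.645
v -3.971 -3.711 -0.96
v -0.805 -2.553 0.278
v -0.084 -2.68 1.002
v -0.774 -3.375 1.567
v -1.495 -3.247 0.842
v -0.498 -2.135 1.168
v -1.188 -2.829 1.732
v -1.056 -1.785 0.917
v -1.746 -2.48 1.481
v -1.496 -1.794 0.367
v -2.186 -2.489 0.931
v -1.613 -2.158 -0.225
v -2.303 -2.853 0.34
v -1.352 -2.707 -0.581
v -2.042 -3.402 -0.017
v -0.835 -3.184 -0.536
v -1.525 -3.878 0.029
v -0.304 -3.365 -0.11
v -0.994 -4.06 0.455
v -0.007 -3.166 0.498
v -0.697 -3.861 1.062
v -0.233 -1.782 3.58
v -1.128 -3.345 4.539
v 0.548 -1.829 4.234
v -0.347 -3.391 5.193
v 0.767 -3.149 2.287
v -0.128 -4.711 3.246
v 1.548 -3.195 2.941
v 0.653 -4.758 3.9
f 1 12 6
f 1 6 2
f 1 2 8
f 1 8 11
f 1 11 12
f 2 6 10
f 6 12 5
f 12 11 3
f 11 8 7
f 8 2 9
f 4 10 5
f 4 5 3
f 4 3 7
f 4 7 9
f 4 9 10
f 5 10 6
f 3 5 12
f 7 3 11
f 9 7 8
f 10 9 2
f 14 13 17
f 14 17 15
f 15 17 18
f 15 18 16
f 17 13 19
f 17 19 18
f 18 19 20
f 18 20 16
f 19 13 21
f 19 21 20
f 20 21 22
f 20 22 16
f 21 13 23
f 21 23 22
f 22 23 24
f 22 24 16
f 23 13 25
f 23 25 24
f 24 25 26
f 24 26 16
f 25 13 27
f 25 27 26
f 26 27 28
f 26 28 16
f 27 13 29
f 27 29 28
f 28 29 30
f 28 30 16
f 29 13 31
f 29 31 30
f 30 31 32
f 30 32 16
f 31 13 14
f 31 14 32
f 32 14 15
f 32 15 16
f 34 36 33
f 37 34 33
f 33 36 35
f 35 37 33
f 34 40 36
f 38 34 37
f 38 40 34
f 36 40 35
f 39 37 35
f 35 40 39
f 39 38 37
f 40 38 39



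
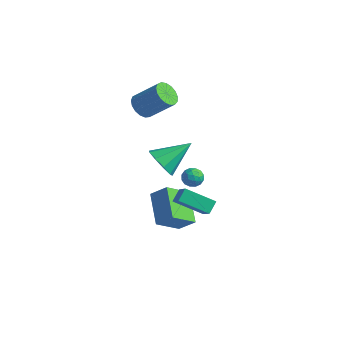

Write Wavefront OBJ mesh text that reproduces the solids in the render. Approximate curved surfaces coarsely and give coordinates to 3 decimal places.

v 1.315 -1.966 -0.773
v 1.234 -1.297 -0.271
v 2.772 -1.195 -1.568
v 2.691 -0.526 -1.066
v 2.289 -2.674 0.326
v 2.208 -2.005 0.828
v 3.746 -1.903 -0.469
v 3.665 -1.234 0.033
v -3.771 1.617 2.266
v -3.276 1.912 1.655
v -1.973 2.518 3.002
v -2.469 2.223 3.614
v -3.514 2.223 1.745
v -2.211 2.829 3.092
v -3.811 2.396 1.954
v -2.508 3.002 3.302
v -4.099 2.39 2.235
v -2.796 2.996 3.582
v -4.311 2.207 2.523
v -3.008 2.813 3.87
v -4.4 1.889 2.752
v -3.097 2.495 4.1
v -4.345 1.509 2.87
v -3.042 2.115 4.217
v -4.159 1.153 2.85
v -2.856 1.759 4.197
v -3.884 0.904 2.696
v -2.581 1.51 4.043
v -3.583 0.818 2.443
v -2.28 1.424 3.791
v -3.325 0.915 2.15
v -2.022 1.521 3.498
v -3.17 1.173 1.884
v -1.867 1.779 3.231
v -3.152 1.533 1.705
v -1.849 2.139 3.053
v 0.771 -2.299 2.357
v 1.512 -2.223 1.675
v 1.569 -0.701 3.403
v 0.976 -1.831 1.486
v 0.343 -1.657 1.704
v -0.089 -1.784 2.228
v -0.119 -2.152 2.812
v 0.267 -2.588 3.183
v 0.889 -2.889 3.168
v 1.455 -2.914 2.773
v 1.701 -2.651 2.183
v -1.029 0.962 -3.944
v -1.506 -0.433 -2.81
v -0.171 1.331 -3.129
v -0.649 -0.063 -1.994
v 0.409 -0.297 -4.886
v -0.069 -1.691 -3.751
v 1.266 0.073 -4.07
v 0.789 -1.322 -2.936
v -1.197 3.378 -4.051
v -0.678 2.982 -3.849
v -1.822 2.978 -3.231
v -1.303 2.582 -3.029
v -1.264 3.26 -2.954
v -0.878 3.507 -3.461
v -1.622 2.453 -3.619
v -1.236 2.7 -4.126
v -0.941 2.41 -3.582
v -0.72 2.909 -3.171
v -1.78 3.051 -3.909
v -1.559 3.55 -3.498
v -0.883 3.215 -4.022
v -1.617 2.745 -3.058
v -1.595 3.144 -3.014
v -1.289 2.911 -2.895
v -1.001 3.524 -3.794
v -0.695 3.291 -3.675
v -1.04 3.455 -3.149
v -1.805 2.669 -3.405
v -1.499 2.436 -3.286
v -1.211 3.049 -4.185
v -0.905 2.816 -4.066
v -1.46 2.505 -3.931
v -0.732 2.646 -3.747
v -1.099 2.411 -3.264
v -1.287 2.335 -3.612
v -1.06 2.48 -3.91
v -0.602 2.939 -3.505
v -0.969 2.704 -3.023
v -0.947 3.103 -2.978
v -0.72 3.248 -3.276
v -0.756 2.603 -3.348
v -1.531 3.256 -4.057
v -1.898 3.021 -3.575
v -1.78 2.712 -3.804
v -1.553 2.857 -4.102
v -1.401 3.549 -3.816
v -1.768 3.314 -3.333
v -1.44 3.48 -3.17
v -1.213 3.625 -3.468
v -1.744 3.357 -3.732
f 2 4 1
f 5 2 1
f 1 4 3
f 3 5 1
f 2 8 4
f 6 2 5
f 6 8 2
f 4 8 3
f 7 5 3
f 3 8 7
f 7 6 5
f 8 6 7
f 10 9 13
f 10 13 11
f 11 13 14
f 11 14 12
f 13 9 15
f 13 15 14
f 14 15 16
f 14 16 12
f 15 9 17
f 15 17 16
f 16 17 18
f 16 18 12
f 17 9 19
f 17 19 18
f 18 19 20
f 18 20 12
f 19 9 21
f 19 21 20
f 20 21 22
f 20 22 12
f 21 9 23
f 21 23 22
f 22 23 24
f 22 24 12
f 23 9 25
f 23 25 24
f 24 25 26
f 24 26 12
f 25 9 27
f 25 27 26
f 26 27 28
f 26 28 12
f 27 9 29
f 27 29 28
f 28 29 30
f 28 30 12
f 29 9 31
f 29 31 30
f 30 31 32
f 30 32 12
f 31 9 33
f 31 33 32
f 32 33 34
f 32 34 12
f 33 9 35
f 33 35 34
f 34 35 36
f 34 36 12
f 35 9 10
f 35 10 36
f 36 10 11
f 36 11 12
f 38 37 40
f 38 40 39
f 40 37 41
f 40 41 39
f 41 37 42
f 41 42 39
f 42 37 43
f 42 43 39
f 43 37 44
f 43 44 39
f 44 37 45
f 44 45 39
f 45 37 46
f 45 46 39
f 46 37 47
f 46 47 39
f 47 37 38
f 47 38 39
f 49 51 48
f 52 49 48
f 48 51 50
f 50 52 48
f 49 55 51
f 53 49 52
f 53 55 49
f 51 55 50
f 54 52 50
f 50 55 54
f 54 53 52
f 55 53 54
f 56 93 72
f 93 67 96
f 72 96 61
f 93 96 72
f 56 72 68
f 72 61 73
f 68 73 57
f 72 73 68
f 56 68 77
f 68 57 78
f 77 78 63
f 68 78 77
f 56 77 89
f 77 63 92
f 89 92 66
f 77 92 89
f 56 89 93
f 89 66 97
f 93 97 67
f 89 97 93
f 57 73 84
f 73 61 87
f 84 87 65
f 73 87 84
f 61 96 74
f 96 67 95
f 74 95 60
f 96 95 74
f 67 97 94
f 97 66 90
f 94 90 58
f 97 90 94
f 66 92 91
f 92 63 79
f 91 79 62
f 92 79 91
f 63 78 83
f 78 57 80
f 83 80 64
f 78 80 83
f 59 85 71
f 85 65 86
f 71 86 60
f 85 86 71
f 59 71 69
f 71 60 70
f 69 70 58
f 71 70 69
f 59 69 76
f 69 58 75
f 76 75 62
f 69 75 76
f 59 76 81
f 76 62 82
f 81 82 64
f 76 82 81
f 59 81 85
f 81 64 88
f 85 88 65
f 81 88 85
f 60 86 74
f 86 65 87
f 74 87 61
f 86 87 74
f 58 70 94
f 70 60 95
f 94 95 67
f 70 95 94
f 62 75 91
f 75 58 90
f 91 90 66
f 75 90 91
f 64 82 83
f 82 62 79
f 83 79 63
f 82 79 83
f 65 88 84
f 88 64 80
f 84 80 57
f 88 80 84



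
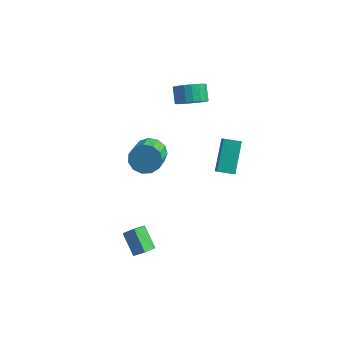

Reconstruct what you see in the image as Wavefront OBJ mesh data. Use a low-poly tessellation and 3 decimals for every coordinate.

v -0.753 3.455 2.768
v 0.125 3.838 2.924
v -0.33 4.567 3.689
v -1.207 4.185 3.532
v -0.029 4.08 2.602
v -0.484 4.809 3.366
v -0.327 4.198 2.312
v -0.781 4.927 3.076
v -0.709 4.169 2.113
v -1.163 4.899 2.877
v -1.099 3.999 2.043
v -1.553 4.728 2.807
v -1.421 3.721 2.117
v -1.875 4.451 2.881
v -1.611 3.391 2.32
v -2.065 4.12 3.084
v -1.63 3.073 2.611
v -2.085 3.802 3.376
v -1.476 2.831 2.934
v -1.931 3.56 3.698
v -1.179 2.713 3.224
v -1.633 3.442 3.988
v -0.797 2.741 3.423
v -1.251 3.471 4.187
v -0.407 2.912 3.493
v -0.861 3.641 4.257
v -0.085 3.189 3.419
v -0.539 3.919 4.183
v 0.105 3.52 3.216
v -0.349 4.249 3.98
v -0.773 -4.541 -4.166
v -1.746 -3.83 -3.16
v -0.517 -3.73 -4.492
v -1.491 -3.019 -3.486
v -0.069 -4.501 -3.514
v -1.043 -3.79 -2.508
v 0.186 -3.69 -3.84
v -0.787 -2.979 -2.834
v -2.842 2.27 -1.845
v -1.869 2.54 -1.802
v -1.486 1.001 -0.811
v -2.458 0.73 -0.855
v -2.12 2.77 -1.346
v -1.737 1.231 -0.356
v -2.6 2.842 -1.049
v -2.217 1.303 -0.058
v -3.157 2.732 -1.005
v -2.774 1.193 -0.014
v -3.614 2.475 -1.227
v -3.23 0.936 -0.237
v -3.825 2.153 -1.646
v -3.442 0.614 -0.655
v -3.724 1.868 -2.128
v -3.341 0.329 -1.137
v -3.343 1.71 -2.52
v -2.96 0.171 -1.53
v -2.803 1.73 -2.698
v -2.42 0.191 -1.708
v -2.275 1.921 -2.605
v -1.892 0.382 -1.615
v -1.927 2.223 -2.271
v -1.544 0.684 -1.281
v 1.93 0.596 0.054
v 1.65 2.175 1.516
v 2.867 0.947 -0.146
v 2.587 2.525 1.317
v 2.333 -0.045 0.823
v 2.053 1.533 2.286
v 3.27 0.305 0.624
v 2.99 1.884 2.086
f 2 1 5
f 2 5 3
f 3 5 6
f 3 6 4
f 5 1 7
f 5 7 6
f 6 7 8
f 6 8 4
f 7 1 9
f 7 9 8
f 8 9 10
f 8 10 4
f 9 1 11
f 9 11 10
f 10 11 12
f 10 12 4
f 11 1 13
f 11 13 12
f 12 13 14
f 12 14 4
f 13 1 15
f 13 15 14
f 14 15 16
f 14 16 4
f 15 1 17
f 15 17 16
f 16 17 18
f 16 18 4
f 17 1 19
f 17 19 18
f 18 19 20
f 18 20 4
f 19 1 21
f 19 21 20
f 20 21 22
f 20 22 4
f 21 1 23
f 21 23 22
f 22 23 24
f 22 24 4
f 23 1 25
f 23 25 24
f 24 25 26
f 24 26 4
f 25 1 27
f 25 27 26
f 26 27 28
f 26 28 4
f 27 1 29
f 27 29 28
f 28 29 30
f 28 30 4
f 29 1 2
f 29 2 30
f 30 2 3
f 30 3 4
f 32 34 31
f 35 32 31
f 31 34 33
f 33 35 31
f 32 38 34
f 36 32 35
f 36 38 32
f 34 38 33
f 37 35 33
f 33 38 37
f 37 36 35
f 38 36 37
f 40 39 43
f 40 43 41
f 41 43 44
f 41 44 42
f 43 39 45
f 43 45 44
f 44 45 46
f 44 46 42
f 45 39 47
f 45 47 46
f 46 47 48
f 46 48 42
f 47 39 49
f 47 49 48
f 48 49 50
f 48 50 42
f 49 39 51
f 49 51 50
f 50 51 52
f 50 52 42
f 51 39 53
f 51 53 52
f 52 53 54
f 52 54 42
f 53 39 55
f 53 55 54
f 54 55 56
f 54 56 42
f 55 39 57
f 55 57 56
f 56 57 58
f 56 58 42
f 57 39 59
f 57 59 58
f 58 59 60
f 58 60 42
f 59 39 61
f 59 61 60
f 60 61 62
f 60 62 42
f 61 39 40
f 61 40 62
f 62 40 41
f 62 41 42
f 64 66 63
f 67 64 63
f 63 66 65
f 65 67 63
f 64 70 66
f 68 64 67
f 68 70 64
f 66 70 65
f 69 67 65
f 65 70 69
f 69 68 67
f 70 68 69



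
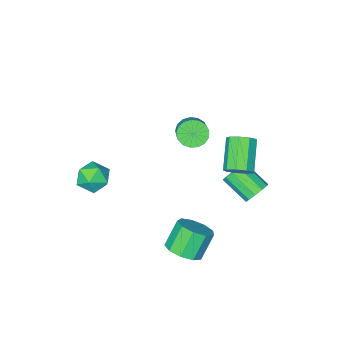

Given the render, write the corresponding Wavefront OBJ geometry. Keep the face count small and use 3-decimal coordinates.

v 1.266 2.732 -3.793
v 2.069 2.69 -3.233
v 1.177 2.506 -1.967
v 0.374 2.548 -2.527
v 1.861 3.325 -3.288
v 0.969 3.141 -2.022
v 1.374 3.682 -3.579
v 0.482 3.498 -2.313
v 0.837 3.595 -3.97
v -0.055 3.411 -2.704
v 0.5 3.104 -4.279
v -0.392 2.92 -3.012
v 0.522 2.439 -4.36
v -0.37 2.255 -3.093
v 0.892 1.911 -4.176
v 0 1.727 -2.909
v 1.437 1.767 -3.813
v 0.545 1.583 -2.546
v 1.902 2.075 -3.441
v 1.01 1.891 -2.174
v -1.619 -0.531 1.547
v -0.967 -0.993 1.592
v -0.449 -0.19 2.319
v -1.101 0.271 2.273
v -0.897 -0.766 1.292
v -0.38 0.037 2.019
v -0.993 -0.485 1.05
v -0.476 0.318 1.777
v -1.232 -0.215 0.922
v -0.715 0.588 1.649
v -1.56 -0.017 0.937
v -1.043 0.786 1.664
v -1.901 0.063 1.091
v -1.384 0.865 1.818
v -2.177 0.007 1.35
v -1.66 0.809 2.077
v -2.326 -0.173 1.654
v -1.808 0.63 2.381
v -2.312 -0.435 1.934
v -1.795 0.368 2.66
v -2.14 -0.718 2.124
v -1.622 0.084 2.851
v -1.848 -0.959 2.182
v -1.33 -0.157 2.909
v -1.503 -1.102 2.095
v -0.986 -0.3 2.822
v -1.185 -1.114 1.882
v -0.668 -0.312 2.609
v -2.388 2.289 0.106
v -1.813 1.777 0.12
v -2.837 0.659 1.248
v -3.412 1.171 1.234
v -1.756 2.122 0.514
v -2.78 1.004 1.642
v -1.995 2.545 0.717
v -3.019 1.427 1.845
v -2.418 2.849 0.634
v -3.442 1.731 1.762
v -2.826 2.89 0.304
v -3.85 1.772 1.432
v -3.03 2.651 -0.118
v -4.054 1.532 1.01
v -2.933 2.242 -0.436
v -3.957 1.123 0.692
v -2.581 1.855 -0.5
v -3.605 0.737 0.628
v -2.139 1.671 -0.28
v -3.163 0.553 0.848
v 1.897 -2.768 -2.483
v 2.572 -3.02 -3.159
v 1.768 -4.3 -2.041
v 2.443 -4.552 -2.717
v 2.711 -4.026 -1.924
v 2.79 -3.08 -2.197
v 1.55 -4.24 -3.003
v 1.629 -3.294 -3.276
v 2.357 -3.93 -3.481
v 3.075 -3.797 -2.814
v 1.265 -3.523 -2.386
v 1.983 -3.39 -1.719
v -3.599 2.255 -2.466
v -3.176 2.015 -3.037
v -2.798 0.605 -2.165
v -3.221 0.845 -1.594
v -2.906 2.263 -2.753
v -2.528 0.853 -1.881
v -2.901 2.508 -2.36
v -2.523 1.098 -1.487
v -3.162 2.656 -2.007
v -2.785 1.247 -1.134
v -3.591 2.651 -1.83
v -3.213 1.242 -0.957
v -4.022 2.495 -1.895
v -3.644 1.085 -1.023
v -4.292 2.247 -2.179
v -3.914 0.837 -1.307
v -4.297 2.002 -2.573
v -3.919 0.592 -1.7
v -4.035 1.853 -2.926
v -3.658 0.444 -2.053
v -3.607 1.858 -3.103
v -3.229 0.449 -2.23
f 2 1 5
f 2 5 3
f 3 5 6
f 3 6 4
f 5 1 7
f 5 7 6
f 6 7 8
f 6 8 4
f 7 1 9
f 7 9 8
f 8 9 10
f 8 10 4
f 9 1 11
f 9 11 10
f 10 11 12
f 10 12 4
f 11 1 13
f 11 13 12
f 12 13 14
f 12 14 4
f 13 1 15
f 13 15 14
f 14 15 16
f 14 16 4
f 15 1 17
f 15 17 16
f 16 17 18
f 16 18 4
f 17 1 19
f 17 19 18
f 18 19 20
f 18 20 4
f 19 1 2
f 19 2 20
f 20 2 3
f 20 3 4
f 22 21 25
f 22 25 23
f 23 25 26
f 23 26 24
f 25 21 27
f 25 27 26
f 26 27 28
f 26 28 24
f 27 21 29
f 27 29 28
f 28 29 30
f 28 30 24
f 29 21 31
f 29 31 30
f 30 31 32
f 30 32 24
f 31 21 33
f 31 33 32
f 32 33 34
f 32 34 24
f 33 21 35
f 33 35 34
f 34 35 36
f 34 36 24
f 35 21 37
f 35 37 36
f 36 37 38
f 36 38 24
f 37 21 39
f 37 39 38
f 38 39 40
f 38 40 24
f 39 21 41
f 39 41 40
f 40 41 42
f 40 42 24
f 41 21 43
f 41 43 42
f 42 43 44
f 42 44 24
f 43 21 45
f 43 45 44
f 44 45 46
f 44 46 24
f 45 21 47
f 45 47 46
f 46 47 48
f 46 48 24
f 47 21 22
f 47 22 48
f 48 22 23
f 48 23 24
f 50 49 53
f 50 53 51
f 51 53 54
f 51 54 52
f 53 49 55
f 53 55 54
f 54 55 56
f 54 56 52
f 55 49 57
f 55 57 56
f 56 57 58
f 56 58 52
f 57 49 59
f 57 59 58
f 58 59 60
f 58 60 52
f 59 49 61
f 59 61 60
f 60 61 62
f 60 62 52
f 61 49 63
f 61 63 62
f 62 63 64
f 62 64 52
f 63 49 65
f 63 65 64
f 64 65 66
f 64 66 52
f 65 49 67
f 65 67 66
f 66 67 68
f 66 68 52
f 67 49 50
f 67 50 68
f 68 50 51
f 68 51 52
f 69 80 74
f 69 74 70
f 69 70 76
f 69 76 79
f 69 79 80
f 70 74 78
f 74 80 73
f 80 79 71
f 79 76 75
f 76 70 77
f 72 78 73
f 72 73 71
f 72 71 75
f 72 75 77
f 72 77 78
f 73 78 74
f 71 73 80
f 75 71 79
f 77 75 76
f 78 77 70
f 82 81 85
f 82 85 83
f 83 85 86
f 83 86 84
f 85 81 87
f 85 87 86
f 86 87 88
f 86 88 84
f 87 81 89
f 87 89 88
f 88 89 90
f 88 90 84
f 89 81 91
f 89 91 90
f 90 91 92
f 90 92 84
f 91 81 93
f 91 93 92
f 92 93 94
f 92 94 84
f 93 81 95
f 93 95 94
f 94 95 96
f 94 96 84
f 95 81 97
f 95 97 96
f 96 97 98
f 96 98 84
f 97 81 99
f 97 99 98
f 98 99 100
f 98 100 84
f 99 81 101
f 99 101 100
f 100 101 102
f 100 102 84
f 101 81 82
f 101 82 102
f 102 82 83
f 102 83 84



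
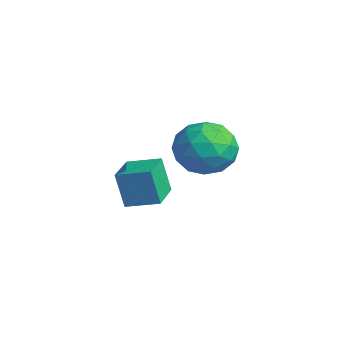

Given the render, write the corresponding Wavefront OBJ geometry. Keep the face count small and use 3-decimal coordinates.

v 1.038 4.429 -1.411
v 1.542 3.687 -0.805
v -0.502 3.673 -1.055
v 0.002 2.931 -0.449
v -0.045 3.961 -0.116
v 0.907 4.428 -0.336
v 0.133 2.932 -1.524
v 1.085 3.399 -1.744
v 0.983 2.762 -0.875
v 0.873 3.397 -0.005
v 0.167 3.963 -1.855
v 0.057 4.598 -0.985
v 1.425 4.124 -1.14
v -0.385 3.236 -0.72
v -0.413 3.841 -0.525
v -0.117 3.405 -0.169
v 1.052 4.56 -0.864
v 1.348 4.123 -0.508
v 0.415 4.284 -0.103
v -0.308 3.237 -1.352
v -0.012 2.8 -0.996
v 1.157 3.955 -1.691
v 1.453 3.519 -1.335
v 0.625 3.076 -1.757
v 1.393 3.144 -0.824
v 0.488 2.7 -0.615
v 0.565 2.701 -1.246
v 1.125 2.975 -1.376
v 1.328 3.518 -0.313
v 0.423 3.074 -0.103
v 0.395 3.679 0.092
v 0.955 3.953 -0.037
v 1 2.974 -0.354
v 0.617 4.286 -1.757
v -0.288 3.842 -1.547
v 0.085 3.407 -1.823
v 0.645 3.681 -1.952
v 0.552 4.66 -1.245
v -0.353 4.216 -1.036
v -0.085 4.385 -0.484
v 0.475 4.659 -0.614
v 0.04 4.386 -1.506
v 3.385 -0.067 -1.245
v 3.15 -0.265 -0.044
v 2.414 0.668 -1.314
v 2.18 0.471 -0.112
v 4 0.769 -0.988
v 3.766 0.572 0.214
v 3.03 1.505 -1.056
v 2.795 1.307 0.145
f 1 38 17
f 38 12 41
f 17 41 6
f 38 41 17
f 1 17 13
f 17 6 18
f 13 18 2
f 17 18 13
f 1 13 22
f 13 2 23
f 22 23 8
f 13 23 22
f 1 22 34
f 22 8 37
f 34 37 11
f 22 37 34
f 1 34 38
f 34 11 42
f 38 42 12
f 34 42 38
f 2 18 29
f 18 6 32
f 29 32 10
f 18 32 29
f 6 41 19
f 41 12 40
f 19 40 5
f 41 40 19
f 12 42 39
f 42 11 35
f 39 35 3
f 42 35 39
f 11 37 36
f 37 8 24
f 36 24 7
f 37 24 36
f 8 23 28
f 23 2 25
f 28 25 9
f 23 25 28
f 4 30 16
f 30 10 31
f 16 31 5
f 30 31 16
f 4 16 14
f 16 5 15
f 14 15 3
f 16 15 14
f 4 14 21
f 14 3 20
f 21 20 7
f 14 20 21
f 4 21 26
f 21 7 27
f 26 27 9
f 21 27 26
f 4 26 30
f 26 9 33
f 30 33 10
f 26 33 30
f 5 31 19
f 31 10 32
f 19 32 6
f 31 32 19
f 3 15 39
f 15 5 40
f 39 40 12
f 15 40 39
f 7 20 36
f 20 3 35
f 36 35 11
f 20 35 36
f 9 27 28
f 27 7 24
f 28 24 8
f 27 24 28
f 10 33 29
f 33 9 25
f 29 25 2
f 33 25 29
f 44 46 43
f 47 44 43
f 43 46 45
f 45 47 43
f 44 50 46
f 48 44 47
f 48 50 44
f 46 50 45
f 49 47 45
f 45 50 49
f 49 48 47
f 50 48 49



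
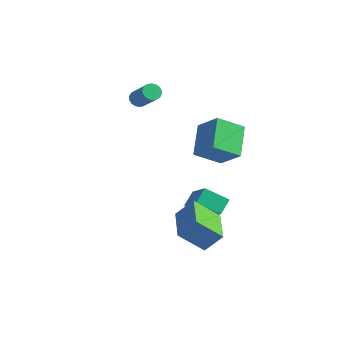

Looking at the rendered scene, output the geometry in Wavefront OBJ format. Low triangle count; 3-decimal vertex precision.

v 1.227 -1.386 -4.151
v 1.173 -0.577 -3.601
v 2.313 -0.831 -4.859
v 2.259 -0.023 -4.308
v 2.561 -2.237 -2.772
v 2.507 -1.429 -2.221
v 3.647 -1.683 -3.479
v 3.593 -0.874 -2.929
v 2.731 -0.403 -0.861
v 1.834 -1.47 0.022
v 1.961 1.056 0.122
v 1.065 -0.011 1.005
v 3.955 -0.509 0.255
v 3.059 -1.576 1.138
v 3.186 0.95 1.238
v 2.289 -0.117 2.121
v 4.624 -4.444 -3.933
v 3.631 -5.251 -2.77
v 3.37 -2.899 -3.932
v 2.377 -3.706 -2.768
v 5.303 -3.894 -2.972
v 4.31 -4.701 -1.808
v 4.049 -2.349 -2.97
v 3.056 -3.156 -1.807
v -2.423 -0.225 1.72
v -2.078 -0.329 1.346
v -0.891 -0.778 2.565
v -1.237 -0.675 2.94
v -2.039 -0.105 1.391
v -0.853 -0.554 2.61
v -2.077 0.095 1.501
v -0.89 -0.354 2.721
v -2.183 0.231 1.655
v -0.997 -0.218 2.874
v -2.337 0.277 1.821
v -1.15 -0.172 3.041
v -2.508 0.224 1.968
v -1.321 -0.225 3.188
v -2.662 0.081 2.066
v -1.475 -0.368 3.285
v -2.769 -0.122 2.095
v -1.582 -0.571 3.314
v -2.807 -0.346 2.05
v -1.621 -0.795 3.269
v -2.77 -0.546 1.939
v -1.583 -0.995 3.159
v -2.663 -0.682 1.786
v -1.477 -1.131 3.005
v -2.51 -0.728 1.619
v -1.323 -1.177 2.839
v -2.339 -0.675 1.472
v -1.152 -1.124 2.692
v -2.185 -0.532 1.375
v -0.998 -0.981 2.594
f 2 4 1
f 5 2 1
f 1 4 3
f 3 5 1
f 2 8 4
f 6 2 5
f 6 8 2
f 4 8 3
f 7 5 3
f 3 8 7
f 7 6 5
f 8 6 7
f 10 12 9
f 13 10 9
f 9 12 11
f 11 13 9
f 10 16 12
f 14 10 13
f 14 16 10
f 12 16 11
f 15 13 11
f 11 16 15
f 15 14 13
f 16 14 15
f 18 20 17
f 21 18 17
f 17 20 19
f 19 21 17
f 18 24 20
f 22 18 21
f 22 24 18
f 20 24 19
f 23 21 19
f 19 24 23
f 23 22 21
f 24 22 23
f 26 25 29
f 26 29 27
f 27 29 30
f 27 30 28
f 29 25 31
f 29 31 30
f 30 31 32
f 30 32 28
f 31 25 33
f 31 33 32
f 32 33 34
f 32 34 28
f 33 25 35
f 33 35 34
f 34 35 36
f 34 36 28
f 35 25 37
f 35 37 36
f 36 37 38
f 36 38 28
f 37 25 39
f 37 39 38
f 38 39 40
f 38 40 28
f 39 25 41
f 39 41 40
f 40 41 42
f 40 42 28
f 41 25 43
f 41 43 42
f 42 43 44
f 42 44 28
f 43 25 45
f 43 45 44
f 44 45 46
f 44 46 28
f 45 25 47
f 45 47 46
f 46 47 48
f 46 48 28
f 47 25 49
f 47 49 48
f 48 49 50
f 48 50 28
f 49 25 51
f 49 51 50
f 50 51 52
f 50 52 28
f 51 25 53
f 51 53 52
f 52 53 54
f 52 54 28
f 53 25 26
f 53 26 54
f 54 26 27
f 54 27 28



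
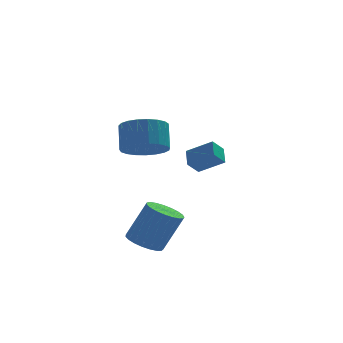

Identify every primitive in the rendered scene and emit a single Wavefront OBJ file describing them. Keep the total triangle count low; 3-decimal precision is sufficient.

v -2.858 -3.887 -2.153
v -2.195 -3.367 -2.498
v -1.26 -3.333 -0.652
v -1.922 -3.853 -0.307
v -2.443 -3.109 -2.378
v -1.508 -3.074 -0.531
v -2.763 -2.984 -2.218
v -1.828 -2.95 -0.371
v -3.099 -3.016 -2.047
v -2.164 -2.982 -0.201
v -3.393 -3.199 -1.895
v -2.458 -3.164 -0.048
v -3.595 -3.5 -1.787
v -2.66 -3.466 0.06
v -3.669 -3.868 -1.742
v -2.734 -3.834 0.104
v -3.603 -4.24 -1.769
v -2.668 -4.206 0.077
v -3.408 -4.551 -1.862
v -2.473 -4.516 -0.016
v -3.118 -4.746 -2.006
v -2.183 -4.712 -0.159
v -2.783 -4.794 -2.174
v -1.847 -4.76 -0.328
v -2.46 -4.684 -2.34
v -1.525 -4.65 -0.493
v -2.207 -4.437 -2.473
v -1.272 -4.403 -0.626
v -2.066 -4.094 -2.55
v -1.13 -4.06 -0.704
v -2.061 -3.716 -2.56
v -1.126 -3.682 -0.713
v -2.685 -3.151 3.118
v -1.859 -3.752 3.499
v -1.75 -2.891 4.623
v -2.575 -2.289 4.242
v -1.643 -3.447 3.244
v -1.534 -2.585 4.367
v -1.607 -3.09 2.967
v -1.498 -2.228 4.09
v -1.757 -2.743 2.716
v -1.648 -1.882 3.84
v -2.068 -2.467 2.535
v -1.958 -1.606 3.658
v -2.485 -2.31 2.454
v -2.376 -1.448 3.578
v -2.937 -2.297 2.489
v -2.827 -1.436 3.612
v -3.345 -2.432 2.632
v -3.236 -1.571 3.756
v -3.639 -2.692 2.859
v -3.53 -1.831 3.983
v -3.768 -3.03 3.131
v -3.659 -2.169 4.255
v -3.71 -3.39 3.401
v -3.6 -2.529 4.525
v -3.474 -3.708 3.622
v -3.365 -2.847 4.746
v -3.102 -3.93 3.756
v -2.993 -3.068 4.88
v -2.658 -4.017 3.779
v -2.549 -3.155 4.903
v -2.218 -3.954 3.689
v -2.109 -3.093 4.812
v 1.232 0.835 1.056
v 1.344 1.698 1.59
v 0.104 1.449 0.301
v 0.216 2.312 0.834
v 1.824 1.148 0.426
v 1.936 2.011 0.959
v 0.696 1.762 -0.33
v 0.808 2.625 0.204
f 2 1 5
f 2 5 3
f 3 5 6
f 3 6 4
f 5 1 7
f 5 7 6
f 6 7 8
f 6 8 4
f 7 1 9
f 7 9 8
f 8 9 10
f 8 10 4
f 9 1 11
f 9 11 10
f 10 11 12
f 10 12 4
f 11 1 13
f 11 13 12
f 12 13 14
f 12 14 4
f 13 1 15
f 13 15 14
f 14 15 16
f 14 16 4
f 15 1 17
f 15 17 16
f 16 17 18
f 16 18 4
f 17 1 19
f 17 19 18
f 18 19 20
f 18 20 4
f 19 1 21
f 19 21 20
f 20 21 22
f 20 22 4
f 21 1 23
f 21 23 22
f 22 23 24
f 22 24 4
f 23 1 25
f 23 25 24
f 24 25 26
f 24 26 4
f 25 1 27
f 25 27 26
f 26 27 28
f 26 28 4
f 27 1 29
f 27 29 28
f 28 29 30
f 28 30 4
f 29 1 31
f 29 31 30
f 30 31 32
f 30 32 4
f 31 1 2
f 31 2 32
f 32 2 3
f 32 3 4
f 34 33 37
f 34 37 35
f 35 37 38
f 35 38 36
f 37 33 39
f 37 39 38
f 38 39 40
f 38 40 36
f 39 33 41
f 39 41 40
f 40 41 42
f 40 42 36
f 41 33 43
f 41 43 42
f 42 43 44
f 42 44 36
f 43 33 45
f 43 45 44
f 44 45 46
f 44 46 36
f 45 33 47
f 45 47 46
f 46 47 48
f 46 48 36
f 47 33 49
f 47 49 48
f 48 49 50
f 48 50 36
f 49 33 51
f 49 51 50
f 50 51 52
f 50 52 36
f 51 33 53
f 51 53 52
f 52 53 54
f 52 54 36
f 53 33 55
f 53 55 54
f 54 55 56
f 54 56 36
f 55 33 57
f 55 57 56
f 56 57 58
f 56 58 36
f 57 33 59
f 57 59 58
f 58 59 60
f 58 60 36
f 59 33 61
f 59 61 60
f 60 61 62
f 60 62 36
f 61 33 63
f 61 63 62
f 62 63 64
f 62 64 36
f 63 33 34
f 63 34 64
f 64 34 35
f 64 35 36
f 66 68 65
f 69 66 65
f 65 68 67
f 67 69 65
f 66 72 68
f 70 66 69
f 70 72 66
f 68 72 67
f 71 69 67
f 67 72 71
f 71 70 69
f 72 70 71



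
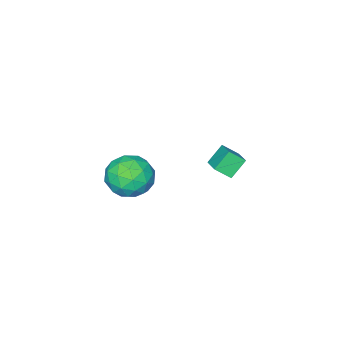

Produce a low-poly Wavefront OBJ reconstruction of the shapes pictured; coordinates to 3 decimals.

v 2.942 2.421 4.464
v 3.548 2.029 3.789
v 1.692 2.131 3.511
v 2.298 1.739 2.836
v 2.143 1.271 3.693
v 2.916 1.45 4.282
v 2.324 2.71 3.018
v 3.097 2.889 3.607
v 3.166 2.207 2.895
v 3.054 1.318 3.312
v 2.186 2.842 3.988
v 2.074 1.953 4.405
v 3.355 2.251 4.21
v 1.885 1.909 3.09
v 1.794 1.635 3.593
v 2.15 1.404 3.196
v 2.984 1.911 4.5
v 3.34 1.68 4.103
v 2.514 1.234 4.047
v 1.9 2.48 3.197
v 2.256 2.249 2.8
v 3.09 2.756 4.104
v 3.446 2.525 3.707
v 2.726 2.926 3.253
v 3.486 2.125 3.288
v 2.751 1.954 2.728
v 2.767 2.525 2.835
v 3.221 2.63 3.181
v 3.421 1.602 3.533
v 2.686 1.431 2.973
v 2.595 1.156 3.477
v 3.049 1.262 3.823
v 3.196 1.707 3.008
v 2.554 2.729 4.327
v 1.819 2.558 3.767
v 2.191 2.898 3.477
v 2.645 3.004 3.823
v 2.489 2.206 4.572
v 1.754 2.035 4.012
v 2.019 1.53 4.119
v 2.473 1.635 4.465
v 2.044 2.453 4.292
v -1.946 2.385 1.465
v -1.519 1.91 1.947
v -2.628 2.466 2.15
v -2.201 1.991 2.632
v -1.439 3.249 1.868
v -1.012 2.774 2.35
v -2.121 3.33 2.553
v -1.694 2.855 3.035
f 1 38 17
f 38 12 41
f 17 41 6
f 38 41 17
f 1 17 13
f 17 6 18
f 13 18 2
f 17 18 13
f 1 13 22
f 13 2 23
f 22 23 8
f 13 23 22
f 1 22 34
f 22 8 37
f 34 37 11
f 22 37 34
f 1 34 38
f 34 11 42
f 38 42 12
f 34 42 38
f 2 18 29
f 18 6 32
f 29 32 10
f 18 32 29
f 6 41 19
f 41 12 40
f 19 40 5
f 41 40 19
f 12 42 39
f 42 11 35
f 39 35 3
f 42 35 39
f 11 37 36
f 37 8 24
f 36 24 7
f 37 24 36
f 8 23 28
f 23 2 25
f 28 25 9
f 23 25 28
f 4 30 16
f 30 10 31
f 16 31 5
f 30 31 16
f 4 16 14
f 16 5 15
f 14 15 3
f 16 15 14
f 4 14 21
f 14 3 20
f 21 20 7
f 14 20 21
f 4 21 26
f 21 7 27
f 26 27 9
f 21 27 26
f 4 26 30
f 26 9 33
f 30 33 10
f 26 33 30
f 5 31 19
f 31 10 32
f 19 32 6
f 31 32 19
f 3 15 39
f 15 5 40
f 39 40 12
f 15 40 39
f 7 20 36
f 20 3 35
f 36 35 11
f 20 35 36
f 9 27 28
f 27 7 24
f 28 24 8
f 27 24 28
f 10 33 29
f 33 9 25
f 29 25 2
f 33 25 29
f 44 46 43
f 47 44 43
f 43 46 45
f 45 47 43
f 44 50 46
f 48 44 47
f 48 50 44
f 46 50 45
f 49 47 45
f 45 50 49
f 49 48 47
f 50 48 49



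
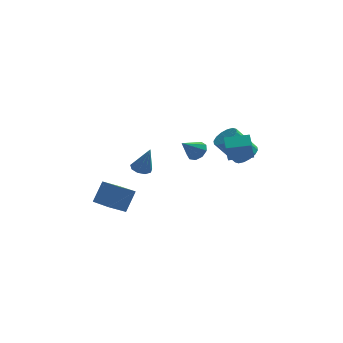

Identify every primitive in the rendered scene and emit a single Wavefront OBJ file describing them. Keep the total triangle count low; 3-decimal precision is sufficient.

v 1.534 2.519 -0.523
v 2.078 2.073 -0.293
v 0.626 1.901 0.423
v 2.075 2.498 -0.018
v 1.819 2.933 0.02
v 1.429 3.174 -0.197
v 1.089 3.109 -0.566
v 0.957 2.767 -0.915
v 1.095 2.309 -1.081
v 1.438 1.949 -0.986
v 1.826 1.856 -0.675
v 2.947 -3.812 1.727
v 2.748 -4.248 2.849
v 2.921 -2.841 2.1
v 2.722 -3.278 3.222
v 4.358 -3.862 1.958
v 4.159 -4.299 3.08
v 4.332 -2.892 2.331
v 4.133 -3.328 3.453
v 4.314 1.245 -0.259
v 4.788 1.807 0.168
v 3.56 1.657 1.727
v 3.086 1.095 1.299
v 4.489 2.049 -0.044
v 3.26 1.899 1.514
v 4.142 2.076 -0.315
v 2.914 1.926 1.244
v 3.842 1.88 -0.57
v 2.614 1.73 0.988
v 3.669 1.514 -0.742
v 2.44 1.364 0.816
v 3.668 1.076 -0.785
v 2.44 0.926 0.773
v 3.84 0.683 -0.687
v 2.612 0.533 0.872
v 4.14 0.441 -0.474
v 2.911 0.291 1.084
v 4.486 0.414 -0.204
v 3.258 0.264 1.355
v 4.786 0.61 0.052
v 3.558 0.46 1.61
v 4.96 0.976 0.224
v 3.731 0.826 1.782
v 4.96 1.414 0.267
v 3.732 1.264 1.825
v -1.741 0.657 -0.961
v -1.329 1.172 -0.963
v -1.219 0.243 0.721
v -1.733 1.298 -0.806
v -2.141 1.124 -0.722
v -2.362 0.731 -0.75
v -2.292 0.304 -0.877
v -1.965 0.041 -1.043
v -1.533 0.067 -1.171
v -1.198 0.368 -1.201
v -1.118 0.805 -1.119
v -2.647 -1.134 -3.602
v -3.635 -1.464 -3.026
v -3.544 0.7 -4.09
v -4.532 0.371 -3.514
v -2.088 -0.511 -2.286
v -3.076 -0.84 -1.71
v -2.985 1.324 -2.774
v -3.973 0.994 -2.198
f 2 1 4
f 2 4 3
f 4 1 5
f 4 5 3
f 5 1 6
f 5 6 3
f 6 1 7
f 6 7 3
f 7 1 8
f 7 8 3
f 8 1 9
f 8 9 3
f 9 1 10
f 9 10 3
f 10 1 11
f 10 11 3
f 11 1 2
f 11 2 3
f 13 15 12
f 16 13 12
f 12 15 14
f 14 16 12
f 13 19 15
f 17 13 16
f 17 19 13
f 15 19 14
f 18 16 14
f 14 19 18
f 18 17 16
f 19 17 18
f 21 20 24
f 21 24 22
f 22 24 25
f 22 25 23
f 24 20 26
f 24 26 25
f 25 26 27
f 25 27 23
f 26 20 28
f 26 28 27
f 27 28 29
f 27 29 23
f 28 20 30
f 28 30 29
f 29 30 31
f 29 31 23
f 30 20 32
f 30 32 31
f 31 32 33
f 31 33 23
f 32 20 34
f 32 34 33
f 33 34 35
f 33 35 23
f 34 20 36
f 34 36 35
f 35 36 37
f 35 37 23
f 36 20 38
f 36 38 37
f 37 38 39
f 37 39 23
f 38 20 40
f 38 40 39
f 39 40 41
f 39 41 23
f 40 20 42
f 40 42 41
f 41 42 43
f 41 43 23
f 42 20 44
f 42 44 43
f 43 44 45
f 43 45 23
f 44 20 21
f 44 21 45
f 45 21 22
f 45 22 23
f 47 46 49
f 47 49 48
f 49 46 50
f 49 50 48
f 50 46 51
f 50 51 48
f 51 46 52
f 51 52 48
f 52 46 53
f 52 53 48
f 53 46 54
f 53 54 48
f 54 46 55
f 54 55 48
f 55 46 56
f 55 56 48
f 56 46 47
f 56 47 48
f 58 60 57
f 61 58 57
f 57 60 59
f 59 61 57
f 58 64 60
f 62 58 61
f 62 64 58
f 60 64 59
f 63 61 59
f 59 64 63
f 63 62 61
f 64 62 63



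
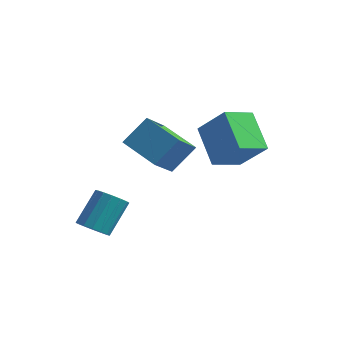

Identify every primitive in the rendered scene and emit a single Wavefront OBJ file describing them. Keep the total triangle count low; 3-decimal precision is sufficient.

v 0.762 -2.769 3.433
v 1.4 -1.827 4.614
v 0.798 -1.355 2.287
v 1.436 -0.413 3.469
v 2.604 -3.287 2.851
v 3.242 -2.345 4.033
v 2.64 -1.873 1.706
v 3.278 -0.931 2.887
v 3.186 0.706 0.964
v 1.853 1.846 2.292
v 3.85 2.106 0.427
v 2.517 3.247 1.755
v 4.563 0.613 2.425
v 3.23 1.754 3.753
v 5.227 2.014 1.888
v 3.894 3.154 3.216
v -0.491 -3.275 -2.084
v -0.153 -3.843 -1.616
v 0.07 -2.533 -0.188
v -0.269 -1.965 -0.656
v 0.167 -3.669 -1.825
v 0.39 -2.36 -0.397
v 0.31 -3.39 -2.103
v 0.533 -2.081 -0.675
v 0.239 -3.08 -2.376
v 0.461 -1.771 -0.949
v -0.029 -2.822 -2.571
v 0.194 -1.513 -1.143
v -0.42 -2.686 -2.635
v -0.197 -1.376 -1.208
v -0.83 -2.707 -2.552
v -0.607 -1.397 -1.124
v -1.15 -2.88 -2.343
v -0.927 -1.571 -0.915
v -1.293 -3.159 -2.065
v -1.07 -1.85 -0.637
v -1.221 -3.469 -1.791
v -0.999 -2.16 -0.364
v -0.954 -3.727 -1.597
v -0.731 -2.418 -0.169
v -0.563 -3.864 -1.532
v -0.34 -2.554 -0.105
f 2 4 1
f 5 2 1
f 1 4 3
f 3 5 1
f 2 8 4
f 6 2 5
f 6 8 2
f 4 8 3
f 7 5 3
f 3 8 7
f 7 6 5
f 8 6 7
f 10 12 9
f 13 10 9
f 9 12 11
f 11 13 9
f 10 16 12
f 14 10 13
f 14 16 10
f 12 16 11
f 15 13 11
f 11 16 15
f 15 14 13
f 16 14 15
f 18 17 21
f 18 21 19
f 19 21 22
f 19 22 20
f 21 17 23
f 21 23 22
f 22 23 24
f 22 24 20
f 23 17 25
f 23 25 24
f 24 25 26
f 24 26 20
f 25 17 27
f 25 27 26
f 26 27 28
f 26 28 20
f 27 17 29
f 27 29 28
f 28 29 30
f 28 30 20
f 29 17 31
f 29 31 30
f 30 31 32
f 30 32 20
f 31 17 33
f 31 33 32
f 32 33 34
f 32 34 20
f 33 17 35
f 33 35 34
f 34 35 36
f 34 36 20
f 35 17 37
f 35 37 36
f 36 37 38
f 36 38 20
f 37 17 39
f 37 39 38
f 38 39 40
f 38 40 20
f 39 17 41
f 39 41 40
f 40 41 42
f 40 42 20
f 41 17 18
f 41 18 42
f 42 18 19
f 42 19 20

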